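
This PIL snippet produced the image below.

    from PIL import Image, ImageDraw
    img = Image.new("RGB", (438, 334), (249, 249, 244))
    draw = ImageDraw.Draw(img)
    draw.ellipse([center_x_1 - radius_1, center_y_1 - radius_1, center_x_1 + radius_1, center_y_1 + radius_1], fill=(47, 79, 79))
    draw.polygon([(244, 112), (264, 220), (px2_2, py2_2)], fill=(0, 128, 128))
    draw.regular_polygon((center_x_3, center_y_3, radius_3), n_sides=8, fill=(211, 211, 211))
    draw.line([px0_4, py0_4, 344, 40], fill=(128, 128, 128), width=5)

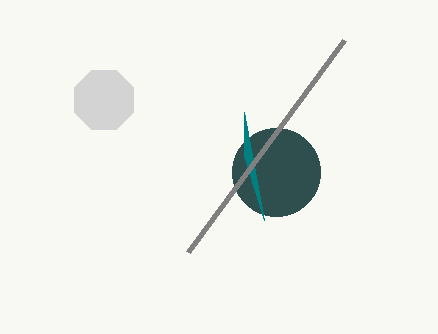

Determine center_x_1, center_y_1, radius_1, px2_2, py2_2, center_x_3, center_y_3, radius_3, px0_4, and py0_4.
center_x_1 = 276
center_y_1 = 172
radius_1 = 44
px2_2 = 244
py2_2 = 156
center_x_3 = 104
center_y_3 = 100
radius_3 = 32
px0_4 = 188
py0_4 = 252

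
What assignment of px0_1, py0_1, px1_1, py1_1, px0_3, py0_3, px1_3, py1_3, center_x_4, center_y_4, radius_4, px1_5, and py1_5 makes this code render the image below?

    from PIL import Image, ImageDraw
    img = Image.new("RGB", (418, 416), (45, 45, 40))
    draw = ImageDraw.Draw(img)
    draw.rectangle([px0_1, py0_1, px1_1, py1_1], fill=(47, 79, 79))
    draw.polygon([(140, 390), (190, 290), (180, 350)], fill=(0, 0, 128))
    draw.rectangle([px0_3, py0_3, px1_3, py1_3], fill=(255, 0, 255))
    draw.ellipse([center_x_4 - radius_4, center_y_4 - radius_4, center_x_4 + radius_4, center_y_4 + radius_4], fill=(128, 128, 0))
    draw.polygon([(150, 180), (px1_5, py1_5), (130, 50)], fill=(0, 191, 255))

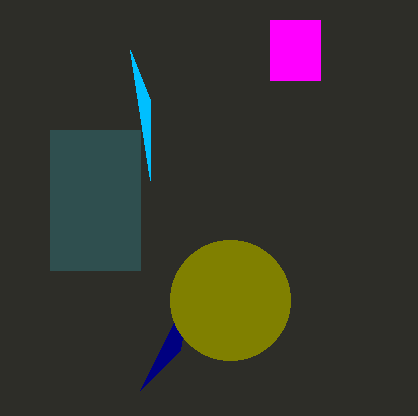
px0_1 = 50
py0_1 = 130
px1_1 = 140
py1_1 = 270
px0_3 = 270
py0_3 = 20
px1_3 = 320
py1_3 = 80
center_x_4 = 230
center_y_4 = 300
radius_4 = 60
px1_5 = 150
py1_5 = 100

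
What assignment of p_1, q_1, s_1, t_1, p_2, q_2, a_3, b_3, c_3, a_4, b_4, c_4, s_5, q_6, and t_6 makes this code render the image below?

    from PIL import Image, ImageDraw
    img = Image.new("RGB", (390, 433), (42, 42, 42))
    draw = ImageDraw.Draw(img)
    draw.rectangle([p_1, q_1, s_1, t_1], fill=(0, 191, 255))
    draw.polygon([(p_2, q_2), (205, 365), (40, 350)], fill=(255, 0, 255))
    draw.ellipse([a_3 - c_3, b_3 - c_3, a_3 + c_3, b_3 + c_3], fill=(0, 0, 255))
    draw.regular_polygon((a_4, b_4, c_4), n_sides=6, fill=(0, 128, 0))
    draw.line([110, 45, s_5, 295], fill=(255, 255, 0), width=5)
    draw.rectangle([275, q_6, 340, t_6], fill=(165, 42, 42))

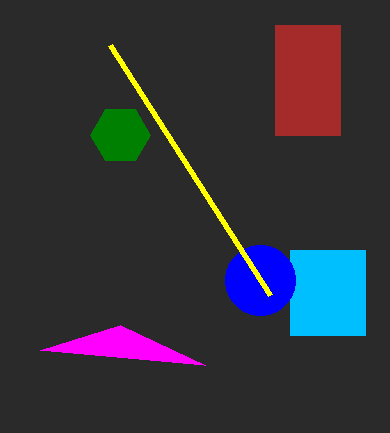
p_1 = 290, q_1 = 250, s_1 = 365, t_1 = 335, p_2 = 120, q_2 = 325, a_3 = 260, b_3 = 280, c_3 = 35, a_4 = 120, b_4 = 135, c_4 = 30, s_5 = 270, q_6 = 25, t_6 = 135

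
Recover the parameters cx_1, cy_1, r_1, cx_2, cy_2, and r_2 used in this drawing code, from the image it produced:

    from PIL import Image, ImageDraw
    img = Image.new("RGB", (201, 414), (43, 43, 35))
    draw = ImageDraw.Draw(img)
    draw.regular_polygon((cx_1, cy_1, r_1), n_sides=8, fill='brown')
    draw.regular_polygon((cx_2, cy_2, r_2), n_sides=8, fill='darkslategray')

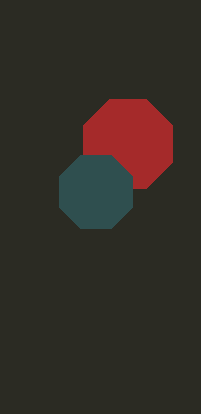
cx_1 = 128; cy_1 = 144; r_1 = 48; cx_2 = 96; cy_2 = 192; r_2 = 40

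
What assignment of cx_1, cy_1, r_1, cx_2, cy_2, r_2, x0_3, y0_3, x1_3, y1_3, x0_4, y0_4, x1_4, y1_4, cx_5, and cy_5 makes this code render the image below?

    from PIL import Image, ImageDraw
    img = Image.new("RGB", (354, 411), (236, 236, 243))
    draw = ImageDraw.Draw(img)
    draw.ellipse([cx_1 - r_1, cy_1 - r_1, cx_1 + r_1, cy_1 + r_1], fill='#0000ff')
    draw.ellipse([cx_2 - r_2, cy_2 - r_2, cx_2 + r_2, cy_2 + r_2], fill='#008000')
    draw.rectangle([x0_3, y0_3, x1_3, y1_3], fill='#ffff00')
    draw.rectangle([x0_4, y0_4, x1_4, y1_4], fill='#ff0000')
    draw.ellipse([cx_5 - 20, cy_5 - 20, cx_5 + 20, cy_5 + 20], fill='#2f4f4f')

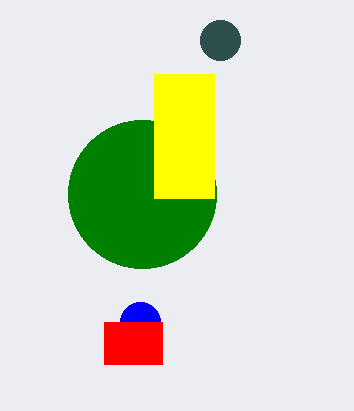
cx_1 = 140
cy_1 = 322
r_1 = 20
cx_2 = 142
cy_2 = 194
r_2 = 74
x0_3 = 154
y0_3 = 74
x1_3 = 214
y1_3 = 198
x0_4 = 104
y0_4 = 322
x1_4 = 162
y1_4 = 364
cx_5 = 220
cy_5 = 40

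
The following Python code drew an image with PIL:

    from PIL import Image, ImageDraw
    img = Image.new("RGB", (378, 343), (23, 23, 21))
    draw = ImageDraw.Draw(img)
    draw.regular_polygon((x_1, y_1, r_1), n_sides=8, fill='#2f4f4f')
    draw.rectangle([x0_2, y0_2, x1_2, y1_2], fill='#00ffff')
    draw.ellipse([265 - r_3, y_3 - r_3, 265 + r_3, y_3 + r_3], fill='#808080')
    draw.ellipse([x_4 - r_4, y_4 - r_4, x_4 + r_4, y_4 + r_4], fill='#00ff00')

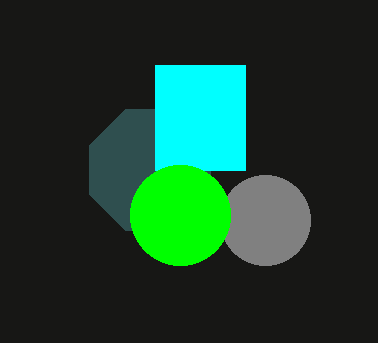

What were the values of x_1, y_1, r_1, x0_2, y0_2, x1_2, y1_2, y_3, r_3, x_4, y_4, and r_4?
x_1 = 150; y_1 = 170; r_1 = 65; x0_2 = 155; y0_2 = 65; x1_2 = 245; y1_2 = 170; y_3 = 220; r_3 = 45; x_4 = 180; y_4 = 215; r_4 = 50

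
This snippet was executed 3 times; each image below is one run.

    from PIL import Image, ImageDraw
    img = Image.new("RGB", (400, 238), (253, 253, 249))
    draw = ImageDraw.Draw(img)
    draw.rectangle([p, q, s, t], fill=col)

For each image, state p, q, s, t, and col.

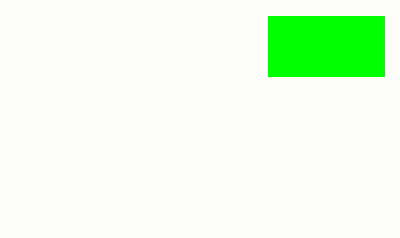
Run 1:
p = 268
q = 16
s = 384
t = 76
col = 'lime'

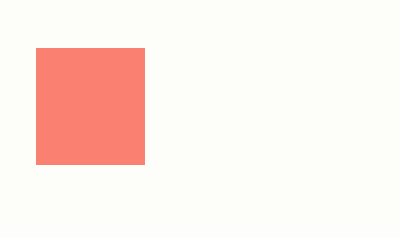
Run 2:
p = 36, q = 48, s = 144, t = 164, col = 'salmon'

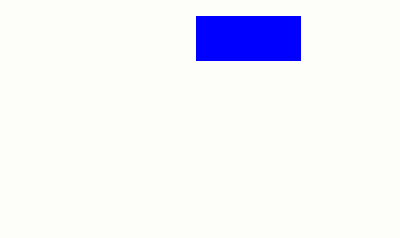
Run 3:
p = 196
q = 16
s = 300
t = 60
col = 'blue'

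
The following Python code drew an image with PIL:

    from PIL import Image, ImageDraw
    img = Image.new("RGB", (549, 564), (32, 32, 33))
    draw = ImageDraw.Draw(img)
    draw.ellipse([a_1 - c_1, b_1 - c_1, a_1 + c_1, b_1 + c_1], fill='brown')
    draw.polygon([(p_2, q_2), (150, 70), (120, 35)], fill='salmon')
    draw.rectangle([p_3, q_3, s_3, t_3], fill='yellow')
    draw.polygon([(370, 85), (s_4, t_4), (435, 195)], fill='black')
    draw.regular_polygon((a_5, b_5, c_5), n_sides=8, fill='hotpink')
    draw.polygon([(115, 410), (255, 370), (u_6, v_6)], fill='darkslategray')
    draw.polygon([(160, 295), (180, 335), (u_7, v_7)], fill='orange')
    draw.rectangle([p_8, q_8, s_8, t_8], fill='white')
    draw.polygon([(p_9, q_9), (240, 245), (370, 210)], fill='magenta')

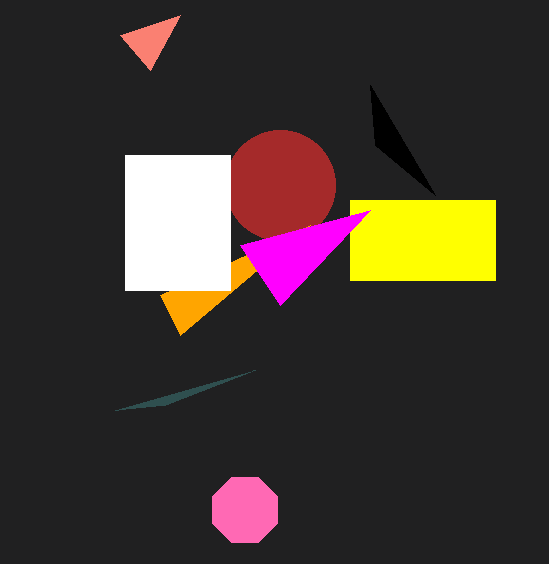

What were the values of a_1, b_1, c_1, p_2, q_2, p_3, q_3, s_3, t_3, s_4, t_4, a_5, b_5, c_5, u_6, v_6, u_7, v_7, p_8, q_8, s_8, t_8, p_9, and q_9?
a_1 = 280; b_1 = 185; c_1 = 55; p_2 = 180; q_2 = 15; p_3 = 350; q_3 = 200; s_3 = 495; t_3 = 280; s_4 = 375; t_4 = 145; a_5 = 245; b_5 = 510; c_5 = 35; u_6 = 165; v_6 = 405; u_7 = 310; v_7 = 225; p_8 = 125; q_8 = 155; s_8 = 230; t_8 = 290; p_9 = 280; q_9 = 305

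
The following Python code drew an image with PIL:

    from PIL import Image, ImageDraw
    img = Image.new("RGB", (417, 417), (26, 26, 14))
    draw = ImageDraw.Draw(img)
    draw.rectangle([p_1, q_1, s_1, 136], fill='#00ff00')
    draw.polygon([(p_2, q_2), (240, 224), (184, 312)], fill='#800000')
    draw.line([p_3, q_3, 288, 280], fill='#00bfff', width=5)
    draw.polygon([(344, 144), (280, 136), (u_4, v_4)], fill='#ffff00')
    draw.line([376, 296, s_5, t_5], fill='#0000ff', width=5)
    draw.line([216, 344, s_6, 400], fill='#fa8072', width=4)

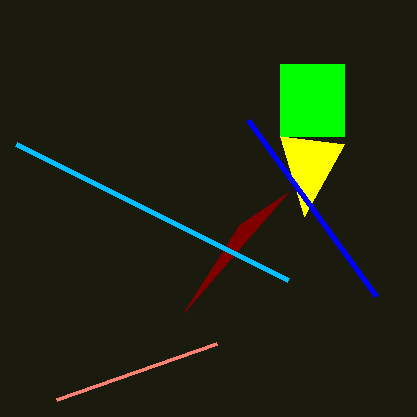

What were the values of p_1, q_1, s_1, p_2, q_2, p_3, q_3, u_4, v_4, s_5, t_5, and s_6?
p_1 = 280; q_1 = 64; s_1 = 344; p_2 = 288; q_2 = 192; p_3 = 16; q_3 = 144; u_4 = 304; v_4 = 216; s_5 = 248; t_5 = 120; s_6 = 56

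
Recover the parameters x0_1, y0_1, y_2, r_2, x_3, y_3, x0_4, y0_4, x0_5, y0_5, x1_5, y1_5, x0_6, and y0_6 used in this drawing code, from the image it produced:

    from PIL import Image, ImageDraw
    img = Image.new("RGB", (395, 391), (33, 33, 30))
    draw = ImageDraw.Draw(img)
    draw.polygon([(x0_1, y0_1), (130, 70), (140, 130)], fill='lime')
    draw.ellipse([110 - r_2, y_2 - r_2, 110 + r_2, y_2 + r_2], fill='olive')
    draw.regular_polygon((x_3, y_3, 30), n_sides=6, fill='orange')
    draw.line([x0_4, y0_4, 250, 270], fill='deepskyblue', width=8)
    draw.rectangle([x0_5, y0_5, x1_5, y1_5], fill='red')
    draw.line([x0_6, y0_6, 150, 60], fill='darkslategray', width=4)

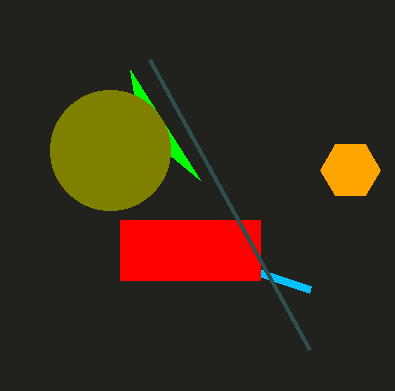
x0_1 = 200; y0_1 = 180; y_2 = 150; r_2 = 60; x_3 = 350; y_3 = 170; x0_4 = 310; y0_4 = 290; x0_5 = 120; y0_5 = 220; x1_5 = 260; y1_5 = 280; x0_6 = 310; y0_6 = 350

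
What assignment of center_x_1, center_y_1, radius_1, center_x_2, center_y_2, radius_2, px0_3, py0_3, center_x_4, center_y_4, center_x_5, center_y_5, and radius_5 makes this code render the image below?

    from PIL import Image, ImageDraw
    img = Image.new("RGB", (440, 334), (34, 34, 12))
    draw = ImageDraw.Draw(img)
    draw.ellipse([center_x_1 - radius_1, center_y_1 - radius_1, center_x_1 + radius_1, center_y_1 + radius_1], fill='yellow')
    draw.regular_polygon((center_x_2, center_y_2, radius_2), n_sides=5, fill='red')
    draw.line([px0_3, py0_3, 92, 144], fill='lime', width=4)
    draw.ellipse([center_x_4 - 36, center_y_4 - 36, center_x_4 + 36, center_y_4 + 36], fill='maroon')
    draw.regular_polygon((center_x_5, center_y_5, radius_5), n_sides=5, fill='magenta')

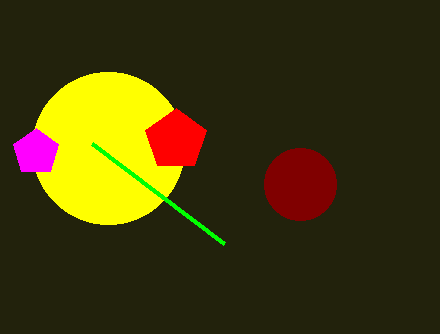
center_x_1 = 108; center_y_1 = 148; radius_1 = 76; center_x_2 = 176; center_y_2 = 140; radius_2 = 32; px0_3 = 224; py0_3 = 244; center_x_4 = 300; center_y_4 = 184; center_x_5 = 36; center_y_5 = 152; radius_5 = 24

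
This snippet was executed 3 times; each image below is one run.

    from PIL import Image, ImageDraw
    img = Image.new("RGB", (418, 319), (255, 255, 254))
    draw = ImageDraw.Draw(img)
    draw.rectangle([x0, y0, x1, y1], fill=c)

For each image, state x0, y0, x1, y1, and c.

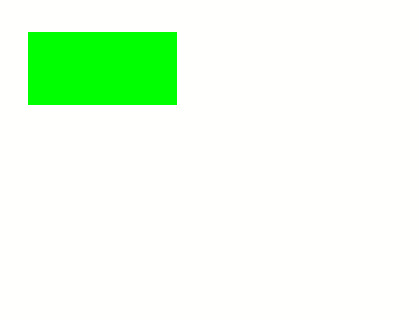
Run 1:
x0 = 28
y0 = 32
x1 = 176
y1 = 104
c = 'lime'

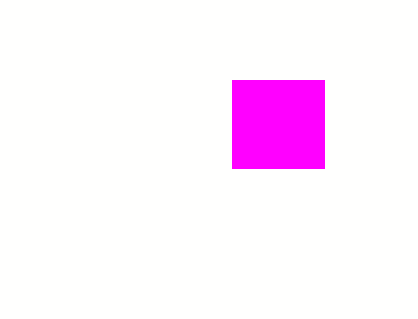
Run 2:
x0 = 232, y0 = 80, x1 = 324, y1 = 168, c = 'magenta'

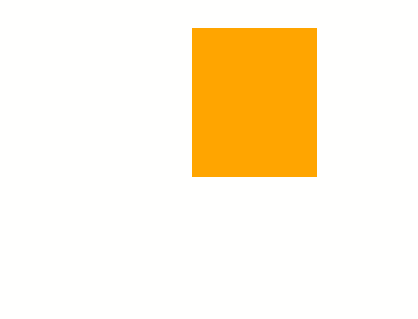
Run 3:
x0 = 192; y0 = 28; x1 = 316; y1 = 176; c = 'orange'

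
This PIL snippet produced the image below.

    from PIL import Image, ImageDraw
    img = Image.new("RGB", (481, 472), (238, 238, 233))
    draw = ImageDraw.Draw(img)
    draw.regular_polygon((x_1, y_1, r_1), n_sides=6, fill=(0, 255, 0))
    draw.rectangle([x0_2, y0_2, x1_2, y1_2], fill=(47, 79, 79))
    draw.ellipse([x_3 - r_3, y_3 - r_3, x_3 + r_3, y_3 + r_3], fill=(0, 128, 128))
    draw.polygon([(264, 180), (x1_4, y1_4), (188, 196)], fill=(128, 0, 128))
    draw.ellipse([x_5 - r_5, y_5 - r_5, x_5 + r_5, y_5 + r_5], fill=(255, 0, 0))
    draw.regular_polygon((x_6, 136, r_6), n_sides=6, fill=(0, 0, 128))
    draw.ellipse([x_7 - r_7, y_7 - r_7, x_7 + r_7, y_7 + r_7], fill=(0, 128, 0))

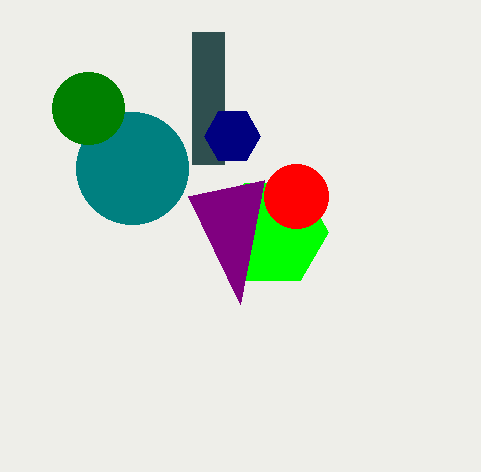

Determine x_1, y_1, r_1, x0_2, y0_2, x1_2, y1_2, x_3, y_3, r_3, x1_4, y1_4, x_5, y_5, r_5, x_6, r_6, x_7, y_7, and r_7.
x_1 = 272
y_1 = 232
r_1 = 56
x0_2 = 192
y0_2 = 32
x1_2 = 224
y1_2 = 164
x_3 = 132
y_3 = 168
r_3 = 56
x1_4 = 240
y1_4 = 304
x_5 = 296
y_5 = 196
r_5 = 32
x_6 = 232
r_6 = 28
x_7 = 88
y_7 = 108
r_7 = 36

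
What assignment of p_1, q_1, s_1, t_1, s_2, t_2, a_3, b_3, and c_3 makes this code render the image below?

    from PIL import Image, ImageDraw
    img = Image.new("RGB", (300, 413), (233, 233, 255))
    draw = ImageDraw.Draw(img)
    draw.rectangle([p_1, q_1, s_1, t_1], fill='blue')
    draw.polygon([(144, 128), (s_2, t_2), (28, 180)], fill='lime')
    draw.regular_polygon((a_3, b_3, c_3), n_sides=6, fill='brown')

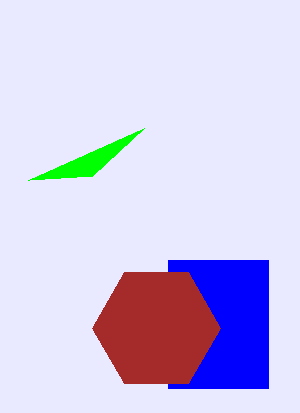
p_1 = 168, q_1 = 260, s_1 = 268, t_1 = 388, s_2 = 92, t_2 = 176, a_3 = 156, b_3 = 328, c_3 = 64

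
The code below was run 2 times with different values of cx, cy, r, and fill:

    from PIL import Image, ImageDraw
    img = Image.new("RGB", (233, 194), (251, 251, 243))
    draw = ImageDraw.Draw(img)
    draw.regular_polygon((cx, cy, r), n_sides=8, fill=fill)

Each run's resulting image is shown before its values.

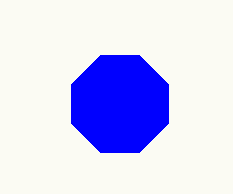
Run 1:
cx = 120, cy = 104, r = 52, fill = 'blue'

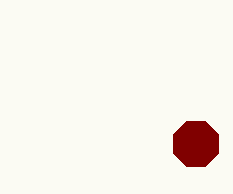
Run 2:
cx = 196
cy = 144
r = 24
fill = 'maroon'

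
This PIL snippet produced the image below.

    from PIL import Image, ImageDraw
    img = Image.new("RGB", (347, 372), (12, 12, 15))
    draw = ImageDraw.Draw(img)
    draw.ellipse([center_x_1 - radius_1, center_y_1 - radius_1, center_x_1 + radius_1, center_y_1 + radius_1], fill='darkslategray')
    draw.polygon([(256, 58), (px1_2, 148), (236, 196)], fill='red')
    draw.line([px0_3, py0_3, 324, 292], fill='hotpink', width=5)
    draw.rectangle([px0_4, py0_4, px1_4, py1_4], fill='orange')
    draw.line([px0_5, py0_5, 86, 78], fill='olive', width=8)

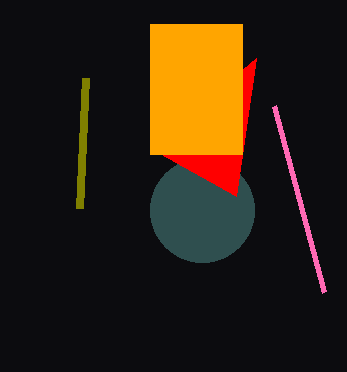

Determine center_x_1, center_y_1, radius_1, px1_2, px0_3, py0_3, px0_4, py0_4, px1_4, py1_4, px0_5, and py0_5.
center_x_1 = 202
center_y_1 = 210
radius_1 = 52
px1_2 = 150
px0_3 = 274
py0_3 = 106
px0_4 = 150
py0_4 = 24
px1_4 = 242
py1_4 = 154
px0_5 = 80
py0_5 = 208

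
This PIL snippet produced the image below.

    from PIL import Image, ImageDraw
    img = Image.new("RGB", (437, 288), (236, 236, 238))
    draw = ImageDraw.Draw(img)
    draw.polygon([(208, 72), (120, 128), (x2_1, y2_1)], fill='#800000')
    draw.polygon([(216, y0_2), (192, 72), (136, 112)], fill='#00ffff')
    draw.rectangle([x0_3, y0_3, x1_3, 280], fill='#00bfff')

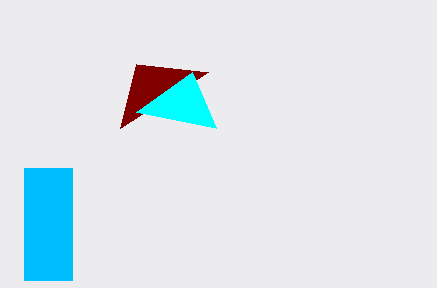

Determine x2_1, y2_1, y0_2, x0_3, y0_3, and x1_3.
x2_1 = 136
y2_1 = 64
y0_2 = 128
x0_3 = 24
y0_3 = 168
x1_3 = 72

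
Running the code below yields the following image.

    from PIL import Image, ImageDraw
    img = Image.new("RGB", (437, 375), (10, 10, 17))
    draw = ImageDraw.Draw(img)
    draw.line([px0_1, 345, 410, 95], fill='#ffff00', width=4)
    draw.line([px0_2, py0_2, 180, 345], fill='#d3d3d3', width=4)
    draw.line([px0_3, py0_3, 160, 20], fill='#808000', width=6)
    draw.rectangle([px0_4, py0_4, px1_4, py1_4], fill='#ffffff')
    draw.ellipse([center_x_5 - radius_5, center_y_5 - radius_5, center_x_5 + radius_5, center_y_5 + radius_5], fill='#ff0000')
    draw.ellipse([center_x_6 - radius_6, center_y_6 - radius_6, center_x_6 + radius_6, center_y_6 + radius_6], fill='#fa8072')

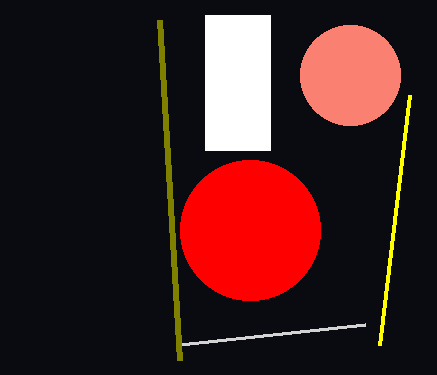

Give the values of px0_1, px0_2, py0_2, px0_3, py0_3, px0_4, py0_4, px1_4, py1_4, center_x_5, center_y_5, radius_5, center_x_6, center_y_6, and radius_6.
px0_1 = 380
px0_2 = 365
py0_2 = 325
px0_3 = 180
py0_3 = 360
px0_4 = 205
py0_4 = 15
px1_4 = 270
py1_4 = 150
center_x_5 = 250
center_y_5 = 230
radius_5 = 70
center_x_6 = 350
center_y_6 = 75
radius_6 = 50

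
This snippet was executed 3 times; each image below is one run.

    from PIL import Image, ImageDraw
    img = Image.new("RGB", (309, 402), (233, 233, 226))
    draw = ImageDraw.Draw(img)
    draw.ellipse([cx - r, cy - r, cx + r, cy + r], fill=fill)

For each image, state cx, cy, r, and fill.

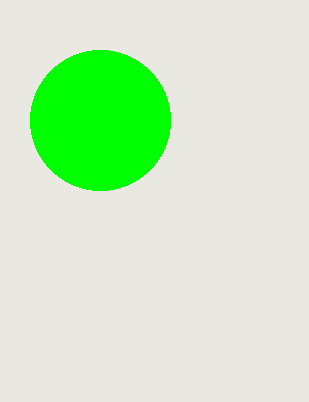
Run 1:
cx = 100; cy = 120; r = 70; fill = 'lime'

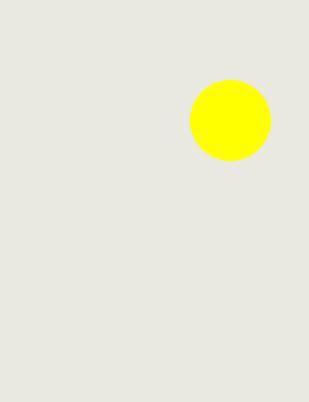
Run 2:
cx = 230, cy = 120, r = 40, fill = 'yellow'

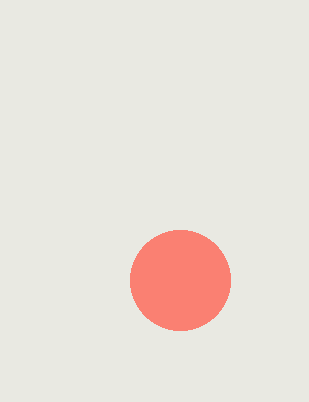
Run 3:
cx = 180
cy = 280
r = 50
fill = 'salmon'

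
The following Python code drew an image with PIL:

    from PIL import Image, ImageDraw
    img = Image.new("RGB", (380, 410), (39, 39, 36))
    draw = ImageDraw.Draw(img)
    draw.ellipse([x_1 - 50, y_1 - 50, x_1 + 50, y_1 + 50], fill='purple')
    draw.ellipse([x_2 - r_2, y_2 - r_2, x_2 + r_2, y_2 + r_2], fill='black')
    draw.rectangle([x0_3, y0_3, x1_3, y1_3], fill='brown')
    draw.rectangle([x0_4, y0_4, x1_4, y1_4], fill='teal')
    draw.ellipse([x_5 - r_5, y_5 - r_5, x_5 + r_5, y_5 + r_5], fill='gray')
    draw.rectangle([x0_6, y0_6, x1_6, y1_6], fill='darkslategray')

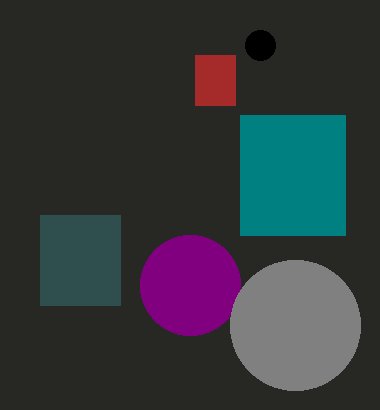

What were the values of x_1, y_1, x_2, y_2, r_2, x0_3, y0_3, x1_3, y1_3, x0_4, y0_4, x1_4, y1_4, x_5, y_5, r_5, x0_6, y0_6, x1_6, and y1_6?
x_1 = 190, y_1 = 285, x_2 = 260, y_2 = 45, r_2 = 15, x0_3 = 195, y0_3 = 55, x1_3 = 235, y1_3 = 105, x0_4 = 240, y0_4 = 115, x1_4 = 345, y1_4 = 235, x_5 = 295, y_5 = 325, r_5 = 65, x0_6 = 40, y0_6 = 215, x1_6 = 120, y1_6 = 305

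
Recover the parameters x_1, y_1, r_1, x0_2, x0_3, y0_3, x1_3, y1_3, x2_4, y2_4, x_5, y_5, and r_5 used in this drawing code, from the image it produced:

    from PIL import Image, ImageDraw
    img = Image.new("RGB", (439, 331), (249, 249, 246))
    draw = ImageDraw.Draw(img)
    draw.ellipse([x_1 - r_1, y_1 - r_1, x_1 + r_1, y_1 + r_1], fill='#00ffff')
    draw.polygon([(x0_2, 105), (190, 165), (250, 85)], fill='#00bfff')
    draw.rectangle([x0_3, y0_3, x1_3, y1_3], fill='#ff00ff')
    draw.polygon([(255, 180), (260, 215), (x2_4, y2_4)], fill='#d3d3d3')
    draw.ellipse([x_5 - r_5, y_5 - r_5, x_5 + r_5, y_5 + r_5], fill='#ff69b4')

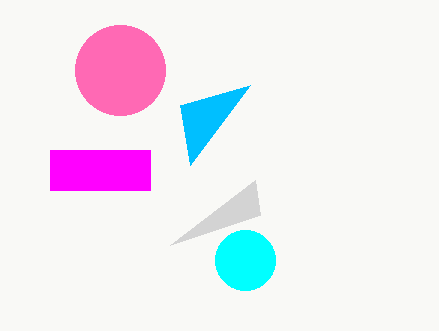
x_1 = 245; y_1 = 260; r_1 = 30; x0_2 = 180; x0_3 = 50; y0_3 = 150; x1_3 = 150; y1_3 = 190; x2_4 = 170; y2_4 = 245; x_5 = 120; y_5 = 70; r_5 = 45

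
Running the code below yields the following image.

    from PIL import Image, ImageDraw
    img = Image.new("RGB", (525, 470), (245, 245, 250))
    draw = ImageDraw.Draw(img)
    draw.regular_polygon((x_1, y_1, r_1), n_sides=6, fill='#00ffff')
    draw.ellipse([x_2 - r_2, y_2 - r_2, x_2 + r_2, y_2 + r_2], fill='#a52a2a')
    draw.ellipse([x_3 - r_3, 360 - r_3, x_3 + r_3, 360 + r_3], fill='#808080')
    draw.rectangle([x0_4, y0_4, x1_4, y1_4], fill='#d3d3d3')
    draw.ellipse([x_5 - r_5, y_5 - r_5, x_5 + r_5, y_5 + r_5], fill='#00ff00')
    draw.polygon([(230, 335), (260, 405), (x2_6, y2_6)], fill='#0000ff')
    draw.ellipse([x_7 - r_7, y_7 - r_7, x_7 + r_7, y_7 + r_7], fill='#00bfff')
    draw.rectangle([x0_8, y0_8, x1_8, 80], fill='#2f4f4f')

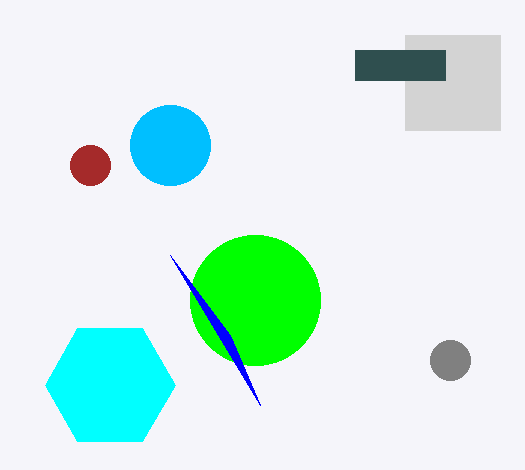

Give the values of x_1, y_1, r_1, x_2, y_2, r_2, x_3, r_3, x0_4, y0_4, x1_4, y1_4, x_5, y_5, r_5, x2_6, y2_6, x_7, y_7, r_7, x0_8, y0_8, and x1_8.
x_1 = 110, y_1 = 385, r_1 = 65, x_2 = 90, y_2 = 165, r_2 = 20, x_3 = 450, r_3 = 20, x0_4 = 405, y0_4 = 35, x1_4 = 500, y1_4 = 130, x_5 = 255, y_5 = 300, r_5 = 65, x2_6 = 170, y2_6 = 255, x_7 = 170, y_7 = 145, r_7 = 40, x0_8 = 355, y0_8 = 50, x1_8 = 445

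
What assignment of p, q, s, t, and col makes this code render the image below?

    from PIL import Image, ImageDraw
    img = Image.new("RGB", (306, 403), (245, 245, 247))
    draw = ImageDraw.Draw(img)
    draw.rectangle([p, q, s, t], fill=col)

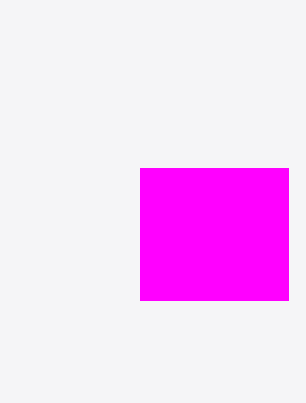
p = 140; q = 168; s = 288; t = 300; col = 'magenta'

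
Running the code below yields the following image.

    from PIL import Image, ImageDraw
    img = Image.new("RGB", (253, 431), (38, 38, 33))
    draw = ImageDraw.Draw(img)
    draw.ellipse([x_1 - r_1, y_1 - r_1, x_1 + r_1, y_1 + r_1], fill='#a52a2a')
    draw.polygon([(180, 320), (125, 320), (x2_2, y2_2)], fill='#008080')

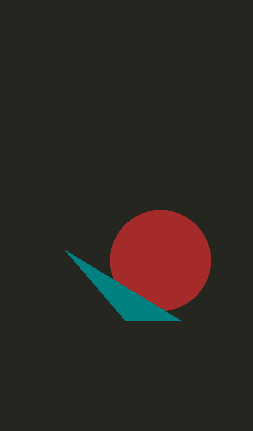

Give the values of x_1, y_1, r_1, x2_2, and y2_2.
x_1 = 160, y_1 = 260, r_1 = 50, x2_2 = 65, y2_2 = 250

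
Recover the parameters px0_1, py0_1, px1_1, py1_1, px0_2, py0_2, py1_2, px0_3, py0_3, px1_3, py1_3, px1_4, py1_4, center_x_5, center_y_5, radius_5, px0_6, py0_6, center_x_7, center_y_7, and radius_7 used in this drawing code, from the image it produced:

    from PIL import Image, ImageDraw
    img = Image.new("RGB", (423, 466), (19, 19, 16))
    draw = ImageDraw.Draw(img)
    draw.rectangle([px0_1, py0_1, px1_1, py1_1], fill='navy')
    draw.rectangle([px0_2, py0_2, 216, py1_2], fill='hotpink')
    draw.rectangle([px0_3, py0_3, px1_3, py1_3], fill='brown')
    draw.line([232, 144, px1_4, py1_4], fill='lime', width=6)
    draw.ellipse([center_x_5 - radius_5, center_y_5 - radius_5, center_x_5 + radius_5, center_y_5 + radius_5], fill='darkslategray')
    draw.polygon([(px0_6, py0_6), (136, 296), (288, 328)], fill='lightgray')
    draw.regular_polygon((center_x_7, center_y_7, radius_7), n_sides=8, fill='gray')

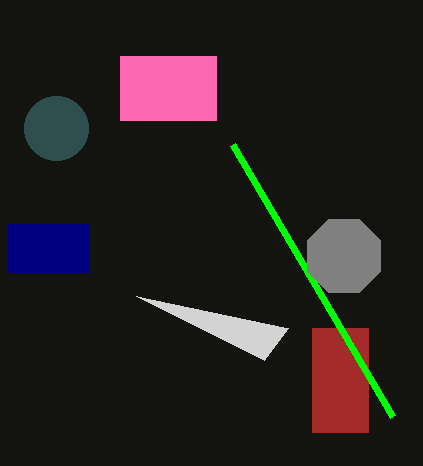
px0_1 = 8, py0_1 = 224, px1_1 = 88, py1_1 = 272, px0_2 = 120, py0_2 = 56, py1_2 = 120, px0_3 = 312, py0_3 = 328, px1_3 = 368, py1_3 = 432, px1_4 = 392, py1_4 = 416, center_x_5 = 56, center_y_5 = 128, radius_5 = 32, px0_6 = 264, py0_6 = 360, center_x_7 = 344, center_y_7 = 256, radius_7 = 40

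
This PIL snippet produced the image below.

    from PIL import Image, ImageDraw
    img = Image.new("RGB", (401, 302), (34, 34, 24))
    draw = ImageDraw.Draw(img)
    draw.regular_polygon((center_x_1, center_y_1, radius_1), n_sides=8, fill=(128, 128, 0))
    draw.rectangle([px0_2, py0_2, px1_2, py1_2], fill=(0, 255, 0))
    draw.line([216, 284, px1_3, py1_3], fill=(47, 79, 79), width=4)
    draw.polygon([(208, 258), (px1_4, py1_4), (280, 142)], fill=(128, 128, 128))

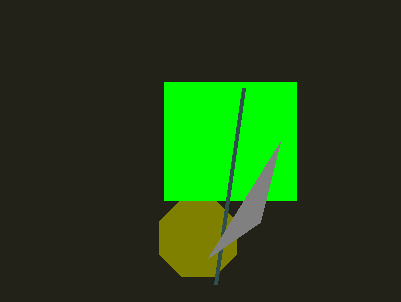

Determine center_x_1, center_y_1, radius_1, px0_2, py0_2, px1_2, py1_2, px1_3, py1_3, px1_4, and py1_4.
center_x_1 = 198
center_y_1 = 238
radius_1 = 42
px0_2 = 164
py0_2 = 82
px1_2 = 296
py1_2 = 200
px1_3 = 244
py1_3 = 88
px1_4 = 260
py1_4 = 222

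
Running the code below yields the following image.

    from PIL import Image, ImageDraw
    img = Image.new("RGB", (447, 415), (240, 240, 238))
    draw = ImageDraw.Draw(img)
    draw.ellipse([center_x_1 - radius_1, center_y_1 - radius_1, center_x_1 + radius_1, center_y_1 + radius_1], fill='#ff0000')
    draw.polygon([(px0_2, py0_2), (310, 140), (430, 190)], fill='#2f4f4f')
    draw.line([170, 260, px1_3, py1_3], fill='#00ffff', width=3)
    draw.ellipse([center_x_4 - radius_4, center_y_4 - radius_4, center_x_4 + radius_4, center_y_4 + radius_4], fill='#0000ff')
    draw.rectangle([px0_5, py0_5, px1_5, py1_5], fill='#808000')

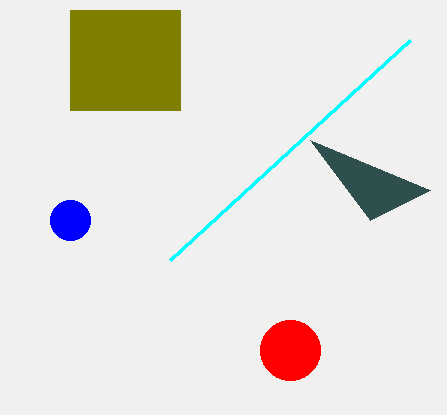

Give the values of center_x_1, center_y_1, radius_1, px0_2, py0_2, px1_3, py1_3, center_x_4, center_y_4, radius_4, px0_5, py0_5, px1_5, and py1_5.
center_x_1 = 290, center_y_1 = 350, radius_1 = 30, px0_2 = 370, py0_2 = 220, px1_3 = 410, py1_3 = 40, center_x_4 = 70, center_y_4 = 220, radius_4 = 20, px0_5 = 70, py0_5 = 10, px1_5 = 180, py1_5 = 110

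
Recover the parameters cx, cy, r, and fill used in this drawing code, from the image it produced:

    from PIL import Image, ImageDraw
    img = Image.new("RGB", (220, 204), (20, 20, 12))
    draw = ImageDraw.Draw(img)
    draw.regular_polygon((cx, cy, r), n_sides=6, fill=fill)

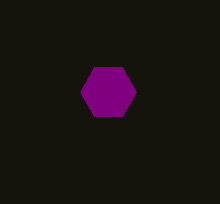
cx = 108
cy = 92
r = 28
fill = 'purple'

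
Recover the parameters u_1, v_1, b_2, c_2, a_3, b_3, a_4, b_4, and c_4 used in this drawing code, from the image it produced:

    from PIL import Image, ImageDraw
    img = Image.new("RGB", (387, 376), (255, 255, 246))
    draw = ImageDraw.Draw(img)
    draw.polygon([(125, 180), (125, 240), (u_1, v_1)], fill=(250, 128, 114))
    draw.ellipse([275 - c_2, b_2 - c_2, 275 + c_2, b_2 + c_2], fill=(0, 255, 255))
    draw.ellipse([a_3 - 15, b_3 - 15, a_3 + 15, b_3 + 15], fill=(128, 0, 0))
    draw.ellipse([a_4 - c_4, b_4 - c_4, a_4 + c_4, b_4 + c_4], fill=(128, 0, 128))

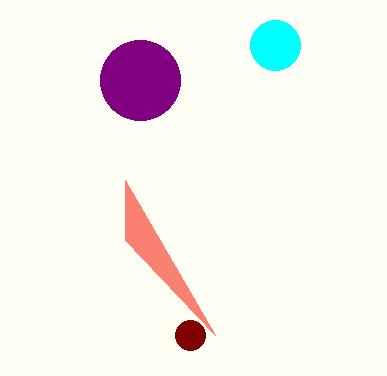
u_1 = 215
v_1 = 335
b_2 = 45
c_2 = 25
a_3 = 190
b_3 = 335
a_4 = 140
b_4 = 80
c_4 = 40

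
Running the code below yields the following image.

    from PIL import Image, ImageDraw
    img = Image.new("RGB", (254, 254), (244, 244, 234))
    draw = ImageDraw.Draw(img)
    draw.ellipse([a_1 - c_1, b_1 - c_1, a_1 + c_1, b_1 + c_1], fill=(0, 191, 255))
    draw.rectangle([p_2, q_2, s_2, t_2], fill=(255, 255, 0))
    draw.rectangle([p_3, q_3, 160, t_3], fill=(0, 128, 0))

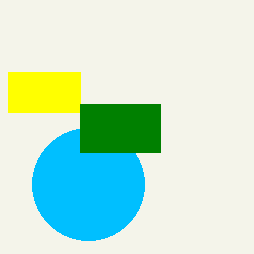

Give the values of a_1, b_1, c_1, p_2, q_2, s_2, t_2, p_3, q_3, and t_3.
a_1 = 88
b_1 = 184
c_1 = 56
p_2 = 8
q_2 = 72
s_2 = 80
t_2 = 112
p_3 = 80
q_3 = 104
t_3 = 152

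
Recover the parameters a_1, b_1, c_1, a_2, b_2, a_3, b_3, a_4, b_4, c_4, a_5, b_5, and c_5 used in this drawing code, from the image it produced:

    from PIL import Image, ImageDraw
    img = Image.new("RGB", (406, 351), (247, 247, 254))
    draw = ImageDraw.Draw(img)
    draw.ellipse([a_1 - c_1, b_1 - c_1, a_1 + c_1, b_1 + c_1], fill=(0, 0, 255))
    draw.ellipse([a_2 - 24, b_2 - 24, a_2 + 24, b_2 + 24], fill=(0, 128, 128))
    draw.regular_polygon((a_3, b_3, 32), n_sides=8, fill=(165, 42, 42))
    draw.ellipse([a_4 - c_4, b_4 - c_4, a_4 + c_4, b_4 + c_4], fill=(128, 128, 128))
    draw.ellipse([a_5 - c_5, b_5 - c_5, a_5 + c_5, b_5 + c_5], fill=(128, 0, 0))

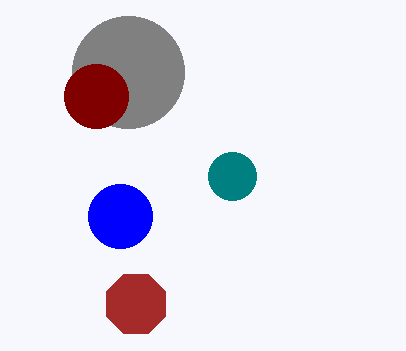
a_1 = 120
b_1 = 216
c_1 = 32
a_2 = 232
b_2 = 176
a_3 = 136
b_3 = 304
a_4 = 128
b_4 = 72
c_4 = 56
a_5 = 96
b_5 = 96
c_5 = 32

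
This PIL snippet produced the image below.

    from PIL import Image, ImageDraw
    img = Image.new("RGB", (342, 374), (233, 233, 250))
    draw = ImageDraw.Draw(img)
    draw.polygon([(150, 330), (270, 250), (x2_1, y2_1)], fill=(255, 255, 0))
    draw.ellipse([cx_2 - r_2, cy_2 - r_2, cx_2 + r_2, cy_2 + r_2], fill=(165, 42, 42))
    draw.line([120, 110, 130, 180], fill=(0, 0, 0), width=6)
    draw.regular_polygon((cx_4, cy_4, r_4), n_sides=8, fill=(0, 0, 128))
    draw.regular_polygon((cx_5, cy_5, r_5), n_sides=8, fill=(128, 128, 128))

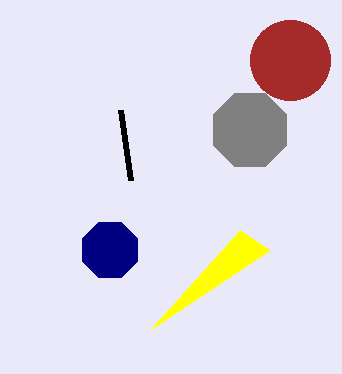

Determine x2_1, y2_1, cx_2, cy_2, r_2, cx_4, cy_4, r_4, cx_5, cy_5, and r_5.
x2_1 = 240; y2_1 = 230; cx_2 = 290; cy_2 = 60; r_2 = 40; cx_4 = 110; cy_4 = 250; r_4 = 30; cx_5 = 250; cy_5 = 130; r_5 = 40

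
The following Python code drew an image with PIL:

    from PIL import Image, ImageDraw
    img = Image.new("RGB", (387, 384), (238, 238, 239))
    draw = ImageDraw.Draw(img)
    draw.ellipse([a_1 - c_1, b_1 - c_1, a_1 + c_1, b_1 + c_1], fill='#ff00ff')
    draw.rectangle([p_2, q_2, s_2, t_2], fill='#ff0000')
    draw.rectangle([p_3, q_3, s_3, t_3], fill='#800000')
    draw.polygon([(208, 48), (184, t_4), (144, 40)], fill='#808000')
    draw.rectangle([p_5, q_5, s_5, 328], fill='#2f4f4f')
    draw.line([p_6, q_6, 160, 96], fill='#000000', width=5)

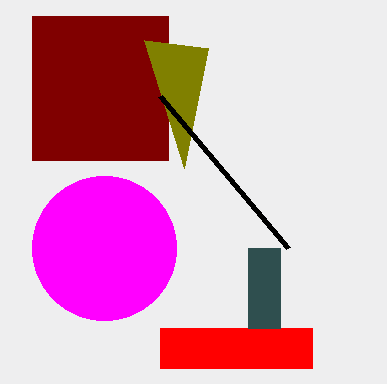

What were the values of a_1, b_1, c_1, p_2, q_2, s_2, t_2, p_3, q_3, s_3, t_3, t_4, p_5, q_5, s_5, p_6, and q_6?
a_1 = 104
b_1 = 248
c_1 = 72
p_2 = 160
q_2 = 328
s_2 = 312
t_2 = 368
p_3 = 32
q_3 = 16
s_3 = 168
t_3 = 160
t_4 = 168
p_5 = 248
q_5 = 248
s_5 = 280
p_6 = 288
q_6 = 248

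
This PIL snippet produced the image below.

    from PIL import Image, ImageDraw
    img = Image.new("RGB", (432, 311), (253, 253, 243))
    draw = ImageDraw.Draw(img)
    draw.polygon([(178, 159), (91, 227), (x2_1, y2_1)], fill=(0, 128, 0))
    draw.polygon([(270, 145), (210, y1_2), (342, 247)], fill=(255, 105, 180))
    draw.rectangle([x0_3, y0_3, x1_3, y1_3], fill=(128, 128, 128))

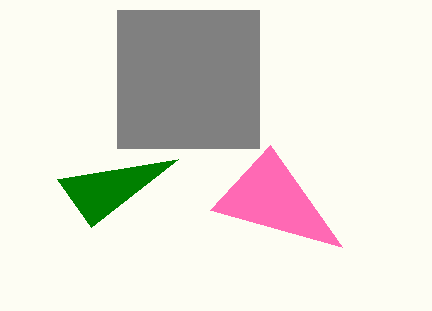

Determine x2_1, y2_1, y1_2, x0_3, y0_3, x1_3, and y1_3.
x2_1 = 57
y2_1 = 179
y1_2 = 210
x0_3 = 117
y0_3 = 10
x1_3 = 259
y1_3 = 148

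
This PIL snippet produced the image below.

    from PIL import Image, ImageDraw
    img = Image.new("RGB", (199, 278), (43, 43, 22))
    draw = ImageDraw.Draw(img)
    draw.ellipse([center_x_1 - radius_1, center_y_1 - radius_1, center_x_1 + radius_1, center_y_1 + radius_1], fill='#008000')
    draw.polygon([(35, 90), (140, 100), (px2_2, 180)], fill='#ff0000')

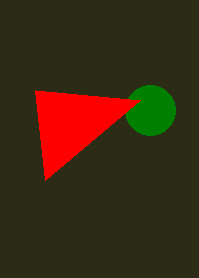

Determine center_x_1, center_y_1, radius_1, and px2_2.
center_x_1 = 150
center_y_1 = 110
radius_1 = 25
px2_2 = 45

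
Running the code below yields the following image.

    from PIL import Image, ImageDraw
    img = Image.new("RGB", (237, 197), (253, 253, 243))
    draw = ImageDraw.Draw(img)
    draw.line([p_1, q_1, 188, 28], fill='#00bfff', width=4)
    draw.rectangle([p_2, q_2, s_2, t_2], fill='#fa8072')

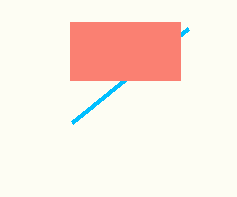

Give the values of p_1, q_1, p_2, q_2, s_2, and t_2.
p_1 = 72
q_1 = 122
p_2 = 70
q_2 = 22
s_2 = 180
t_2 = 80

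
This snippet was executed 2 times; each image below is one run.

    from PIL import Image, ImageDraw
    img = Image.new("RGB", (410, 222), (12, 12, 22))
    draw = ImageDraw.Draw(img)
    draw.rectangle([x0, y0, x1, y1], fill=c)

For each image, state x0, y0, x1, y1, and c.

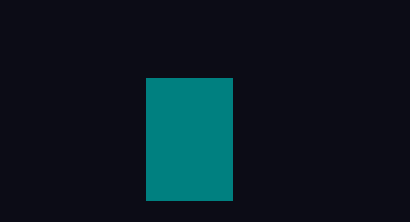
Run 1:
x0 = 146, y0 = 78, x1 = 232, y1 = 200, c = 'teal'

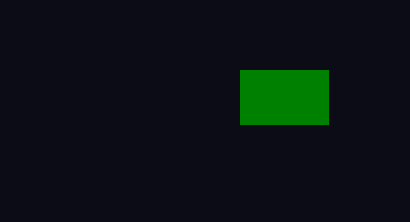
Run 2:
x0 = 240
y0 = 70
x1 = 328
y1 = 124
c = 'green'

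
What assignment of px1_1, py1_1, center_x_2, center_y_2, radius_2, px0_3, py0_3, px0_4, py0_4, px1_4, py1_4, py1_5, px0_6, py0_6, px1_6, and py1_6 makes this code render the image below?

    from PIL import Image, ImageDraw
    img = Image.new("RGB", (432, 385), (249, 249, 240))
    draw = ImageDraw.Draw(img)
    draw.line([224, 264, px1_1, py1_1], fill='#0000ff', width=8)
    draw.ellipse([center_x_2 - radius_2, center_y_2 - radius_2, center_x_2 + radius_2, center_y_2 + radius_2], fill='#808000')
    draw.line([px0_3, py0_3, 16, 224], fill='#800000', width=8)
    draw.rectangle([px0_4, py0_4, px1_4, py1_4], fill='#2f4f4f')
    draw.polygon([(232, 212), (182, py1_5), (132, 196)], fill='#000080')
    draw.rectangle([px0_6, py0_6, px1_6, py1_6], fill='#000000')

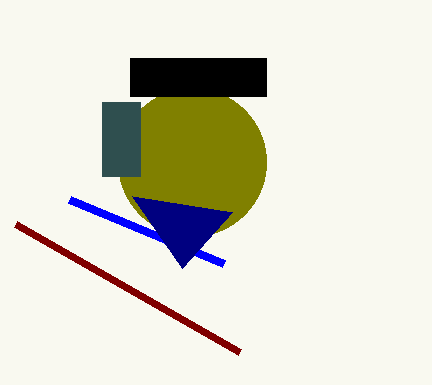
px1_1 = 70
py1_1 = 200
center_x_2 = 192
center_y_2 = 162
radius_2 = 74
px0_3 = 240
py0_3 = 352
px0_4 = 102
py0_4 = 102
px1_4 = 140
py1_4 = 176
py1_5 = 268
px0_6 = 130
py0_6 = 58
px1_6 = 266
py1_6 = 96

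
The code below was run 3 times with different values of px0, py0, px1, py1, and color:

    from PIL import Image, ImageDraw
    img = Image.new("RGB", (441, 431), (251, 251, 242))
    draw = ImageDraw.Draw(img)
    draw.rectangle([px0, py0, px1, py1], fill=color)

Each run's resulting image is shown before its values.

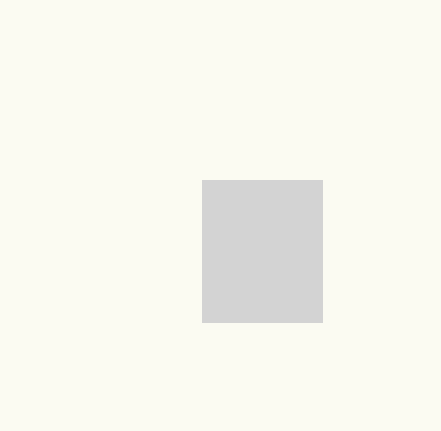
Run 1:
px0 = 202; py0 = 180; px1 = 322; py1 = 322; color = 'lightgray'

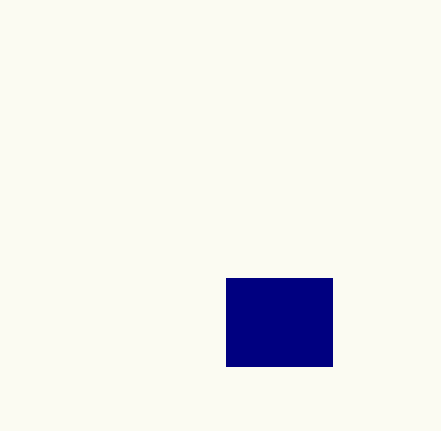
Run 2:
px0 = 226; py0 = 278; px1 = 332; py1 = 366; color = 'navy'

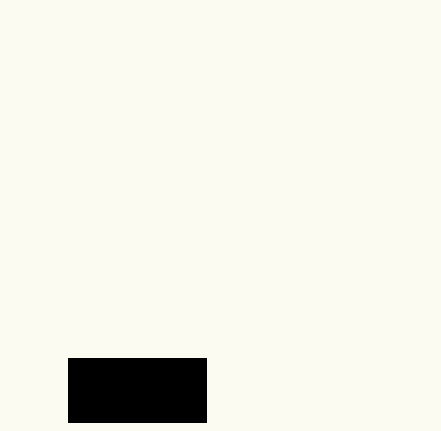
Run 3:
px0 = 68
py0 = 358
px1 = 206
py1 = 422
color = 'black'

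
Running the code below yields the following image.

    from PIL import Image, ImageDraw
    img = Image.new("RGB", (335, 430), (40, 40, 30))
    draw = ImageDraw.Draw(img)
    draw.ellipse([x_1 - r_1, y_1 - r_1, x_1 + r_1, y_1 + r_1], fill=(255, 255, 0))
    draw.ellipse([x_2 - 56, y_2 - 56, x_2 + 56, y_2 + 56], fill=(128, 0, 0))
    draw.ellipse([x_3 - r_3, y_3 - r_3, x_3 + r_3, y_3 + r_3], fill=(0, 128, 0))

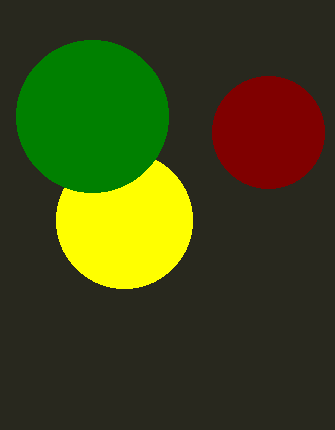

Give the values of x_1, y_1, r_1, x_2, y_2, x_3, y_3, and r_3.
x_1 = 124
y_1 = 220
r_1 = 68
x_2 = 268
y_2 = 132
x_3 = 92
y_3 = 116
r_3 = 76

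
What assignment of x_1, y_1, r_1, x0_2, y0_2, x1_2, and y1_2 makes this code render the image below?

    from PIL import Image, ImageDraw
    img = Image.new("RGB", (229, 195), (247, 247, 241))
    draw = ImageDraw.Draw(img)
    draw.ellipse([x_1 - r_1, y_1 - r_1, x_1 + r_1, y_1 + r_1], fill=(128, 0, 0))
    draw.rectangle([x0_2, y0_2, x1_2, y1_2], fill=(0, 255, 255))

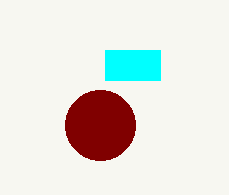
x_1 = 100; y_1 = 125; r_1 = 35; x0_2 = 105; y0_2 = 50; x1_2 = 160; y1_2 = 80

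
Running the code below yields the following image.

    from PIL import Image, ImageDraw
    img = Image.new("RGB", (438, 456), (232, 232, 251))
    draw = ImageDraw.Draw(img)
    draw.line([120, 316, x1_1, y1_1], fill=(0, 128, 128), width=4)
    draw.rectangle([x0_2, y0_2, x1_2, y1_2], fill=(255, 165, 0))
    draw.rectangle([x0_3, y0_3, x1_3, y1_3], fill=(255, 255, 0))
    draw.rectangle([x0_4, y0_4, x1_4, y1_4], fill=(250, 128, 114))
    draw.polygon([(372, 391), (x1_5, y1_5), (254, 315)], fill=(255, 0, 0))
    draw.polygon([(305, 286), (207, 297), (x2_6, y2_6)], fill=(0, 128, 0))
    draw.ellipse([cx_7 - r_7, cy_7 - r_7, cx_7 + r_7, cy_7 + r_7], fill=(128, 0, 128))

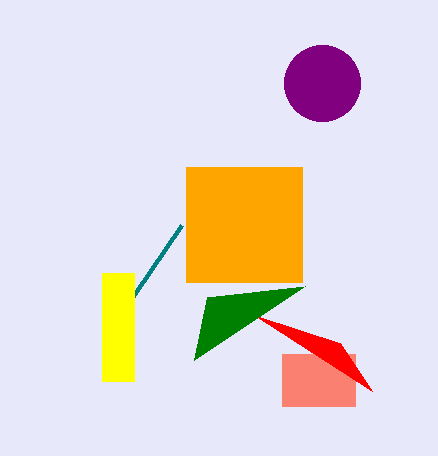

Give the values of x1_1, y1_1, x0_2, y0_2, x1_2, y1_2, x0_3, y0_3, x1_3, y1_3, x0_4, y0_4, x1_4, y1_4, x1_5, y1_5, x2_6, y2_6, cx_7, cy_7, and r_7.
x1_1 = 182
y1_1 = 225
x0_2 = 186
y0_2 = 167
x1_2 = 302
y1_2 = 282
x0_3 = 102
y0_3 = 273
x1_3 = 134
y1_3 = 381
x0_4 = 282
y0_4 = 354
x1_4 = 355
y1_4 = 406
x1_5 = 340
y1_5 = 343
x2_6 = 194
y2_6 = 360
cx_7 = 322
cy_7 = 83
r_7 = 38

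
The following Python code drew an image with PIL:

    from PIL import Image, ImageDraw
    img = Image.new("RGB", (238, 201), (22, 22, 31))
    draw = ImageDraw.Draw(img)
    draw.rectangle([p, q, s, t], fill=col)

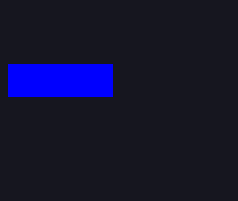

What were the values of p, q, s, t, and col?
p = 8; q = 64; s = 112; t = 96; col = 'blue'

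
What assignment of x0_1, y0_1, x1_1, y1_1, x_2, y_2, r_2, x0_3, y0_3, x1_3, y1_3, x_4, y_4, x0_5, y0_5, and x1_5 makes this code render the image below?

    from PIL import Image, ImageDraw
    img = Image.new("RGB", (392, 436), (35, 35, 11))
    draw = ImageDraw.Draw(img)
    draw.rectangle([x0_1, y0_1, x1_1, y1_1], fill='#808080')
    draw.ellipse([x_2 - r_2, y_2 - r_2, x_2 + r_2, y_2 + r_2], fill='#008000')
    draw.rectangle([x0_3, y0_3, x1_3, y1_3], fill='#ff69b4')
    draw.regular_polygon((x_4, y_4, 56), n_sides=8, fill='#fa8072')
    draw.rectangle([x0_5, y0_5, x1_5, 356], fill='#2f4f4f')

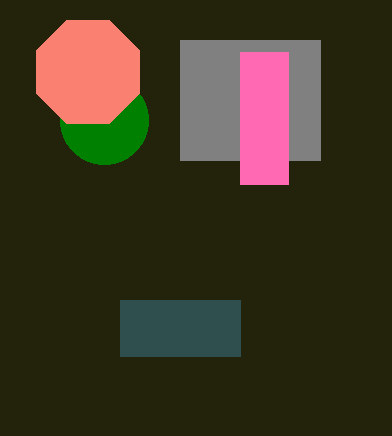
x0_1 = 180, y0_1 = 40, x1_1 = 320, y1_1 = 160, x_2 = 104, y_2 = 120, r_2 = 44, x0_3 = 240, y0_3 = 52, x1_3 = 288, y1_3 = 184, x_4 = 88, y_4 = 72, x0_5 = 120, y0_5 = 300, x1_5 = 240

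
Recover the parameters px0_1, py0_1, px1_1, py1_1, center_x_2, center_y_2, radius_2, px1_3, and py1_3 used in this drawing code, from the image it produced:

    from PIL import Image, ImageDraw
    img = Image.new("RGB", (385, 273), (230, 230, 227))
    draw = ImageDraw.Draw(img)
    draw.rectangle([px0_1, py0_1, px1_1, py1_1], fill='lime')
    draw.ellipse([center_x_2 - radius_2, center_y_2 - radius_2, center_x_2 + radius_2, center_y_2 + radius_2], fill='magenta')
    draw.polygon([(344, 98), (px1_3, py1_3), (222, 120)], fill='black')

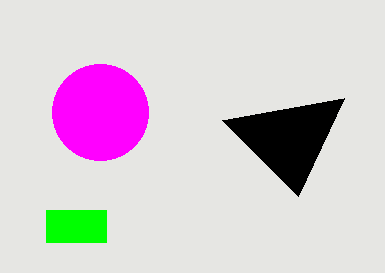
px0_1 = 46, py0_1 = 210, px1_1 = 106, py1_1 = 242, center_x_2 = 100, center_y_2 = 112, radius_2 = 48, px1_3 = 298, py1_3 = 196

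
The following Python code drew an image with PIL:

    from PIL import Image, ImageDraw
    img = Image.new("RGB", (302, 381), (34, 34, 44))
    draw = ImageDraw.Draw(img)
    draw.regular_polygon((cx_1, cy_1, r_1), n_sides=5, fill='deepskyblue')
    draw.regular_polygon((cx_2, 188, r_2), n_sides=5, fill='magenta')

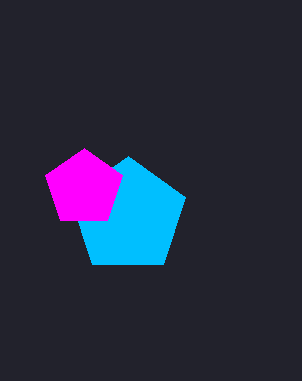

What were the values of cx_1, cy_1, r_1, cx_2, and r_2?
cx_1 = 128
cy_1 = 216
r_1 = 60
cx_2 = 84
r_2 = 40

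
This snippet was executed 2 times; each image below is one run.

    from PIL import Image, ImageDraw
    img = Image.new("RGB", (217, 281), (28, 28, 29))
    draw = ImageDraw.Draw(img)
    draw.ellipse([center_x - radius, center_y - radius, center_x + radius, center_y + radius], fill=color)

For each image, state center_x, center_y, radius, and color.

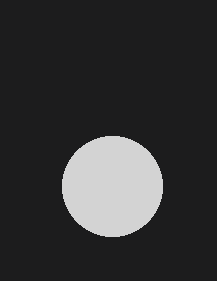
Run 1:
center_x = 112; center_y = 186; radius = 50; color = 'lightgray'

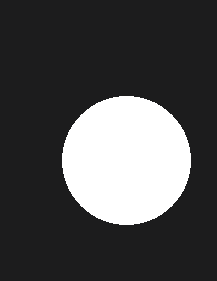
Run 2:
center_x = 126; center_y = 160; radius = 64; color = 'white'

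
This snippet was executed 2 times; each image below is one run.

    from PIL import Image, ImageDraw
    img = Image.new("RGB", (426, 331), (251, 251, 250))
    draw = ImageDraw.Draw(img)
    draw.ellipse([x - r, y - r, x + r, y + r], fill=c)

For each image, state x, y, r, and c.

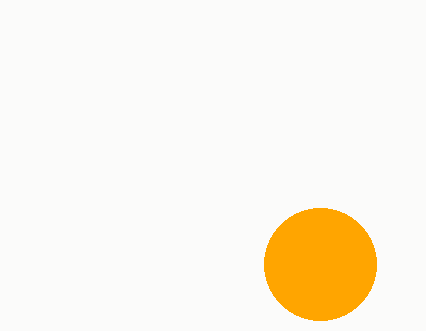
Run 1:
x = 320, y = 264, r = 56, c = 'orange'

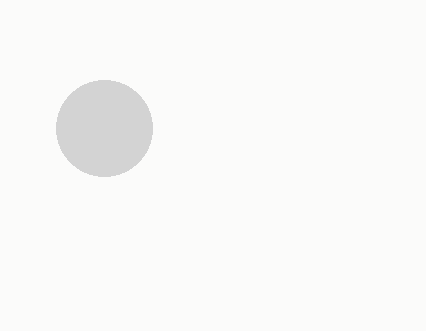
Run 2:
x = 104; y = 128; r = 48; c = 'lightgray'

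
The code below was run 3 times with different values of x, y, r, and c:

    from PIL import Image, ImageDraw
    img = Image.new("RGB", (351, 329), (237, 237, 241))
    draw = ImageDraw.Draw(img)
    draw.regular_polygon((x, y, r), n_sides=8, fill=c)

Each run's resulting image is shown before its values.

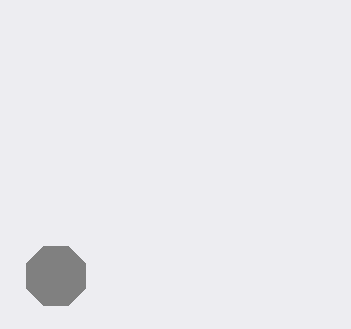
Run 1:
x = 56, y = 276, r = 32, c = 'gray'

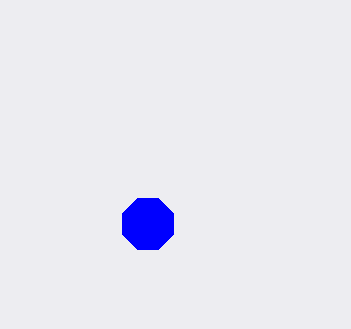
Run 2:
x = 148; y = 224; r = 28; c = 'blue'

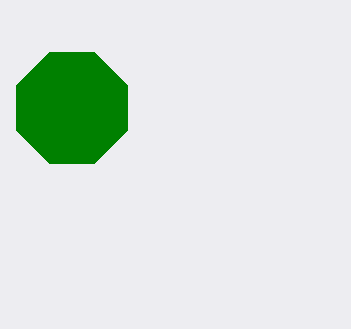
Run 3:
x = 72
y = 108
r = 60
c = 'green'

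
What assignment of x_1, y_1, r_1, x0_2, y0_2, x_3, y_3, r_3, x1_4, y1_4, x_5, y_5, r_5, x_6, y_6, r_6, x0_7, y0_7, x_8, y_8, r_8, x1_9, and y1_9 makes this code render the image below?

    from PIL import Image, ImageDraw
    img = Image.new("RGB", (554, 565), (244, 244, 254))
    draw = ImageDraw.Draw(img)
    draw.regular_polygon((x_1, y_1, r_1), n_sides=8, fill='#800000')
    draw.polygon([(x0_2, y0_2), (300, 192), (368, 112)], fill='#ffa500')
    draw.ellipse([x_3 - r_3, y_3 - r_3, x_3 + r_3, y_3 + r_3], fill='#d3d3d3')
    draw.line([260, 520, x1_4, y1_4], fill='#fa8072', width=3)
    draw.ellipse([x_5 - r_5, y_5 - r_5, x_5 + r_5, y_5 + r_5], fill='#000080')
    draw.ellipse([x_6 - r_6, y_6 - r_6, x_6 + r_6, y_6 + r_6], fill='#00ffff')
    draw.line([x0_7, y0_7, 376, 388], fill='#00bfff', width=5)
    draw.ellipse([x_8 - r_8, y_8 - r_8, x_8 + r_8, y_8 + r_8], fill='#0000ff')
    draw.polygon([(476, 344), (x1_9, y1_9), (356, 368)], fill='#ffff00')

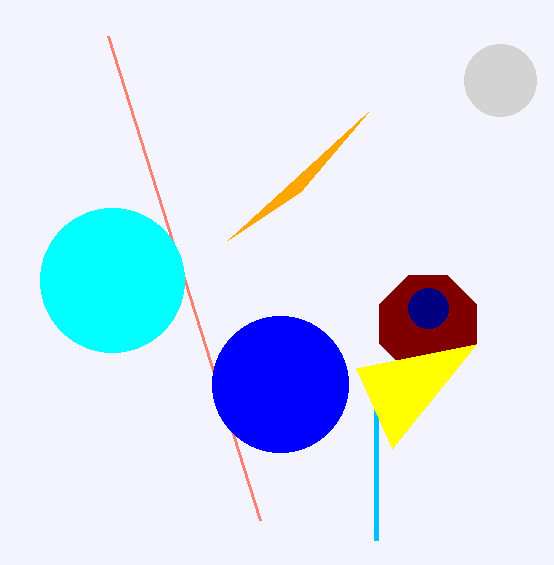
x_1 = 428
y_1 = 324
r_1 = 52
x0_2 = 228
y0_2 = 240
x_3 = 500
y_3 = 80
r_3 = 36
x1_4 = 108
y1_4 = 36
x_5 = 428
y_5 = 308
r_5 = 20
x_6 = 112
y_6 = 280
r_6 = 72
x0_7 = 376
y0_7 = 540
x_8 = 280
y_8 = 384
r_8 = 68
x1_9 = 392
y1_9 = 448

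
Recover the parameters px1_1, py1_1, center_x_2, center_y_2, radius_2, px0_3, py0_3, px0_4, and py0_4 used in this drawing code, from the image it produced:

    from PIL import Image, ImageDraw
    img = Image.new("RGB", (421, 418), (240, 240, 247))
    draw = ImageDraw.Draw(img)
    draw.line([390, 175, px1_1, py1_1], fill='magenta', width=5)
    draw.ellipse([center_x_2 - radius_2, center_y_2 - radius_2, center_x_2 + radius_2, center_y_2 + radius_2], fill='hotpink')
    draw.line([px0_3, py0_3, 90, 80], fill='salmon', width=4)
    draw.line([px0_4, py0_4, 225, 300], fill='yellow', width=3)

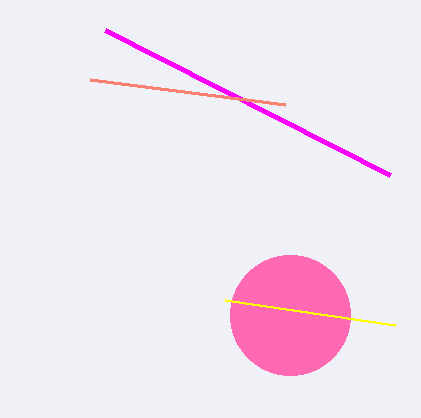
px1_1 = 105
py1_1 = 30
center_x_2 = 290
center_y_2 = 315
radius_2 = 60
px0_3 = 285
py0_3 = 105
px0_4 = 395
py0_4 = 325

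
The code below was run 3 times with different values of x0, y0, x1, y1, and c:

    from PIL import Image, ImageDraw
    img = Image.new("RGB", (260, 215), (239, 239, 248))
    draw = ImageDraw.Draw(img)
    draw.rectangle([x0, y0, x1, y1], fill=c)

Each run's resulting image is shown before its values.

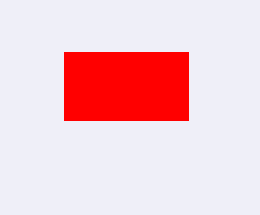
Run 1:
x0 = 64
y0 = 52
x1 = 188
y1 = 120
c = 'red'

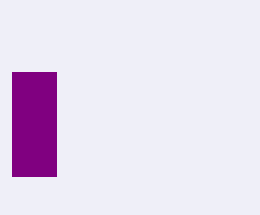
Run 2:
x0 = 12
y0 = 72
x1 = 56
y1 = 176
c = 'purple'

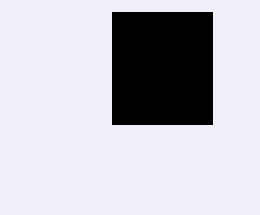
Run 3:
x0 = 112
y0 = 12
x1 = 212
y1 = 124
c = 'black'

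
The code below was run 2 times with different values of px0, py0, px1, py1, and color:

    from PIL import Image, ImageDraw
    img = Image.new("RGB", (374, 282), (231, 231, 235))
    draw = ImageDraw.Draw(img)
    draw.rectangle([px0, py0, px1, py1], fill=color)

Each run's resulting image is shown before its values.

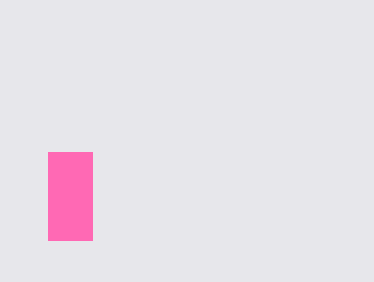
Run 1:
px0 = 48; py0 = 152; px1 = 92; py1 = 240; color = 'hotpink'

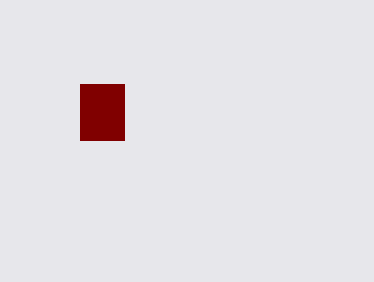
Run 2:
px0 = 80, py0 = 84, px1 = 124, py1 = 140, color = 'maroon'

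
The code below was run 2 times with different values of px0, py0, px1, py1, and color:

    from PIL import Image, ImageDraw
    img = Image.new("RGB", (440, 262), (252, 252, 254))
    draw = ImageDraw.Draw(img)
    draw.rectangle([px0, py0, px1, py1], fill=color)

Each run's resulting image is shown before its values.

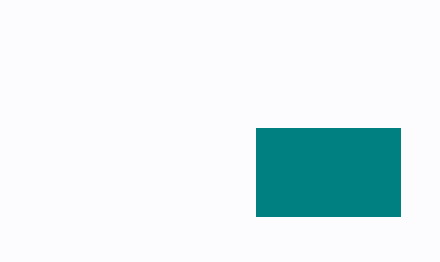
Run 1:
px0 = 256
py0 = 128
px1 = 400
py1 = 216
color = 'teal'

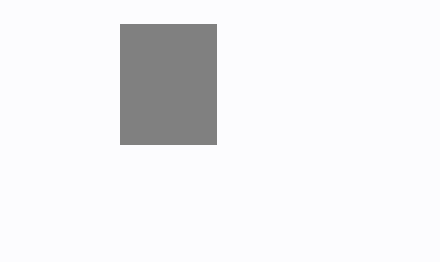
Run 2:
px0 = 120
py0 = 24
px1 = 216
py1 = 144
color = 'gray'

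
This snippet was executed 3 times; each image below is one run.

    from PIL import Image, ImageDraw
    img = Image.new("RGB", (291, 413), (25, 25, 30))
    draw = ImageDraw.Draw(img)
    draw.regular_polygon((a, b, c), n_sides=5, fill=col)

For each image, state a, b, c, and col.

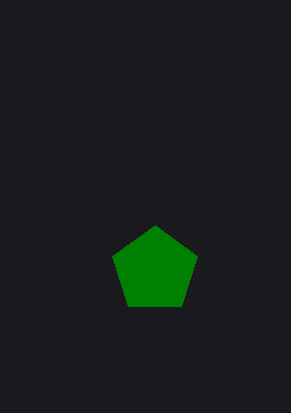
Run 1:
a = 155, b = 270, c = 45, col = 'green'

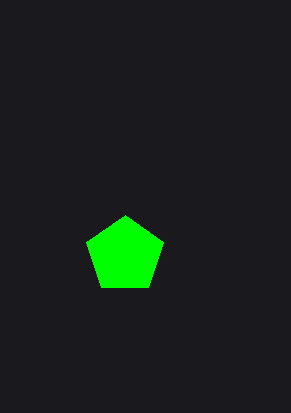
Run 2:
a = 125
b = 255
c = 40
col = 'lime'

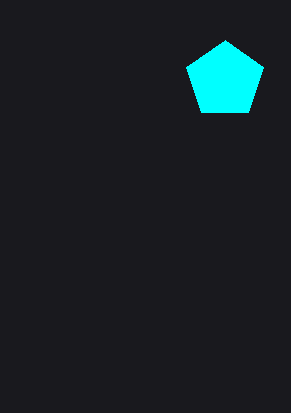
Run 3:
a = 225; b = 80; c = 40; col = 'cyan'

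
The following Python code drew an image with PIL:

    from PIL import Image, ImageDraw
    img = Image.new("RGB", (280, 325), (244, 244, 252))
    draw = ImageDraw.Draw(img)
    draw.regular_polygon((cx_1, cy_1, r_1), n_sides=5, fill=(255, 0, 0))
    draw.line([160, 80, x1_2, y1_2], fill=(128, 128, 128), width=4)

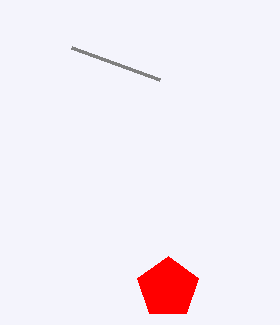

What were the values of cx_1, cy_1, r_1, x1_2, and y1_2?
cx_1 = 168
cy_1 = 288
r_1 = 32
x1_2 = 72
y1_2 = 48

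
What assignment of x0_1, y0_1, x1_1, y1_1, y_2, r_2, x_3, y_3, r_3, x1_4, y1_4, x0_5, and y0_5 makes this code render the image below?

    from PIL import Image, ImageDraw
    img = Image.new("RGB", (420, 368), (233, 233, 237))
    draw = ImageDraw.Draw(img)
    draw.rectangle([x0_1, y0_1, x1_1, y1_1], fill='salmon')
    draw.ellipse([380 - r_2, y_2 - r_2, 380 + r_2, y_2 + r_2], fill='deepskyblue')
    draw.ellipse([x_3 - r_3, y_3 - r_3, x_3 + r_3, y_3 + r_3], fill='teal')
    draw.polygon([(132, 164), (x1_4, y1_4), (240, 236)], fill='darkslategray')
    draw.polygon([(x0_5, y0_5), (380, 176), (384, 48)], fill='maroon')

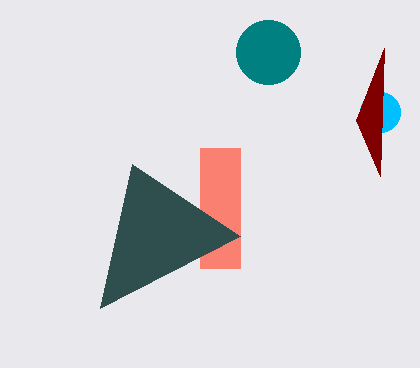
x0_1 = 200
y0_1 = 148
x1_1 = 240
y1_1 = 268
y_2 = 112
r_2 = 20
x_3 = 268
y_3 = 52
r_3 = 32
x1_4 = 100
y1_4 = 308
x0_5 = 356
y0_5 = 120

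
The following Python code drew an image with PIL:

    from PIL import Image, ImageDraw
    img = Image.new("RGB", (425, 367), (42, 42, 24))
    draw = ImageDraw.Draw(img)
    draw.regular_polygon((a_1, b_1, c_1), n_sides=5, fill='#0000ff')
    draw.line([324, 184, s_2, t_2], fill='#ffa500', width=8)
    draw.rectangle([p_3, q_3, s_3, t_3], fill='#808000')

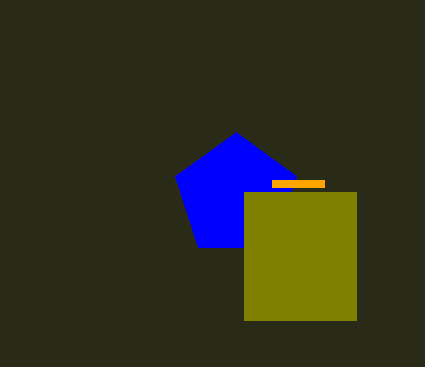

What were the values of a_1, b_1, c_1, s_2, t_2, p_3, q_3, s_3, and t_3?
a_1 = 236
b_1 = 196
c_1 = 64
s_2 = 272
t_2 = 184
p_3 = 244
q_3 = 192
s_3 = 356
t_3 = 320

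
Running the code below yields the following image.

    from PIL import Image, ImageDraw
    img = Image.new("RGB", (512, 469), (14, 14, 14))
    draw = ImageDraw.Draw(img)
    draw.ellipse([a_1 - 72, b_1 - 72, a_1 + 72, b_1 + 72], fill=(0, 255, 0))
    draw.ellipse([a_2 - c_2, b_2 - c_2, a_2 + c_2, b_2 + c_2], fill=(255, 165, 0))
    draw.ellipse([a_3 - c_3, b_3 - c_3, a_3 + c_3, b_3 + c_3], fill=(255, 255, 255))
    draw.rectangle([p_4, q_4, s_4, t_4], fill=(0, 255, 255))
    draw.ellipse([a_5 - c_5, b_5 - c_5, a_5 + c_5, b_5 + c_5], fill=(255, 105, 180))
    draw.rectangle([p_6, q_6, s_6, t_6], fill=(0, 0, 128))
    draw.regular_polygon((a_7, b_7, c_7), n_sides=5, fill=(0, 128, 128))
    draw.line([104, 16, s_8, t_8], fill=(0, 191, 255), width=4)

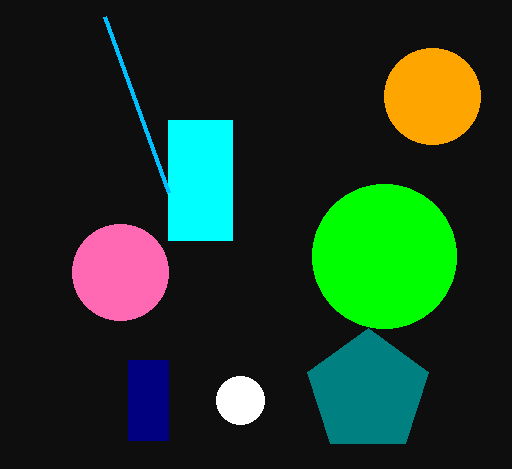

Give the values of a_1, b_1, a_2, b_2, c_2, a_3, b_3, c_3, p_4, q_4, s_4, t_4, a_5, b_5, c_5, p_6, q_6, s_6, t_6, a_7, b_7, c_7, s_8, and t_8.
a_1 = 384
b_1 = 256
a_2 = 432
b_2 = 96
c_2 = 48
a_3 = 240
b_3 = 400
c_3 = 24
p_4 = 168
q_4 = 120
s_4 = 232
t_4 = 240
a_5 = 120
b_5 = 272
c_5 = 48
p_6 = 128
q_6 = 360
s_6 = 168
t_6 = 440
a_7 = 368
b_7 = 392
c_7 = 64
s_8 = 168
t_8 = 192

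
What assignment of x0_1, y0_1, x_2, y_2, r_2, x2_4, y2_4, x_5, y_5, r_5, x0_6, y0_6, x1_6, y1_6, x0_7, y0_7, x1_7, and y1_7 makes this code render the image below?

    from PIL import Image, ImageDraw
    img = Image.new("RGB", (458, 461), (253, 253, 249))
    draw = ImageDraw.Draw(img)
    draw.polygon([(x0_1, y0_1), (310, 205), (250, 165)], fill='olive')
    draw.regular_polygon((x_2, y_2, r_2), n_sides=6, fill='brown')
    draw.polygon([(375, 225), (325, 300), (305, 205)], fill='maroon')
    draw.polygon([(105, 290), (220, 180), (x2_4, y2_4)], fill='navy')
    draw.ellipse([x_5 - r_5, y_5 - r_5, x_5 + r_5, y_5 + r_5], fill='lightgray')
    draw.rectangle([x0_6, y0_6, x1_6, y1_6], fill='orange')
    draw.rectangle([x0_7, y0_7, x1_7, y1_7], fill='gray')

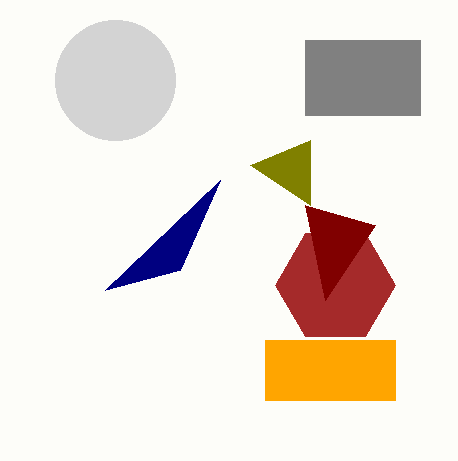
x0_1 = 310, y0_1 = 140, x_2 = 335, y_2 = 285, r_2 = 60, x2_4 = 180, y2_4 = 270, x_5 = 115, y_5 = 80, r_5 = 60, x0_6 = 265, y0_6 = 340, x1_6 = 395, y1_6 = 400, x0_7 = 305, y0_7 = 40, x1_7 = 420, y1_7 = 115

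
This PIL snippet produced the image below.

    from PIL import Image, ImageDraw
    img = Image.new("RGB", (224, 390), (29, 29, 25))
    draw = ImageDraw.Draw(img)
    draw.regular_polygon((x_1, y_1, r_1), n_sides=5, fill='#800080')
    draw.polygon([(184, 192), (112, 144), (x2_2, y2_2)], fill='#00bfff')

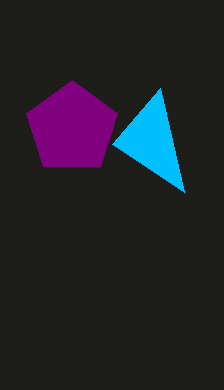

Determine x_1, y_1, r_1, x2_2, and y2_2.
x_1 = 72; y_1 = 128; r_1 = 48; x2_2 = 160; y2_2 = 88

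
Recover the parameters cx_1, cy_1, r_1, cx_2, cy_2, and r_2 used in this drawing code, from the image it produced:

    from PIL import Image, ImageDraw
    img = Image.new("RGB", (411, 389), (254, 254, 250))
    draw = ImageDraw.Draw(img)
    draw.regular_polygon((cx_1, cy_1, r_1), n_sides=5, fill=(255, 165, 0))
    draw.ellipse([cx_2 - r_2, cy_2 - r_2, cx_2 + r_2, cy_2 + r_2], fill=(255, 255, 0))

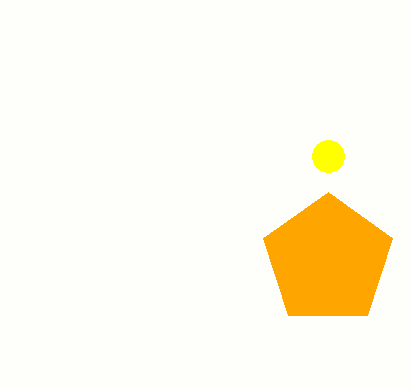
cx_1 = 328; cy_1 = 260; r_1 = 68; cx_2 = 328; cy_2 = 156; r_2 = 16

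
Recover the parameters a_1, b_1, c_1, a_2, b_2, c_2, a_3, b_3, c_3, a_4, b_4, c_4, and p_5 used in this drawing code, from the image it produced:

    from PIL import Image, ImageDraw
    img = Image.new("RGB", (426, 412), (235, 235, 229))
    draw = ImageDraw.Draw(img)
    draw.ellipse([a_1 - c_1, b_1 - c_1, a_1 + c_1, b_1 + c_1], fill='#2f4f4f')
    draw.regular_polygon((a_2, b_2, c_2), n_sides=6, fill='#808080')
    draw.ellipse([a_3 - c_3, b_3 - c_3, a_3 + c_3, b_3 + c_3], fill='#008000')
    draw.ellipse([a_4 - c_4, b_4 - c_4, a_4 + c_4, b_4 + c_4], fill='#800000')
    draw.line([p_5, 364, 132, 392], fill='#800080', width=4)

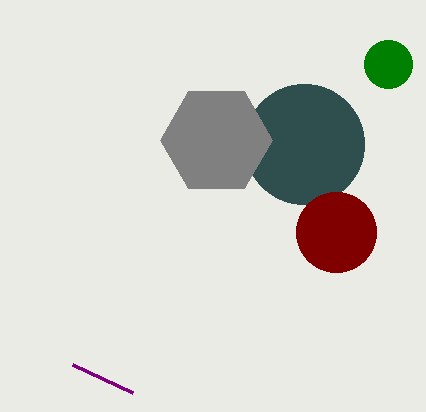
a_1 = 304; b_1 = 144; c_1 = 60; a_2 = 216; b_2 = 140; c_2 = 56; a_3 = 388; b_3 = 64; c_3 = 24; a_4 = 336; b_4 = 232; c_4 = 40; p_5 = 72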